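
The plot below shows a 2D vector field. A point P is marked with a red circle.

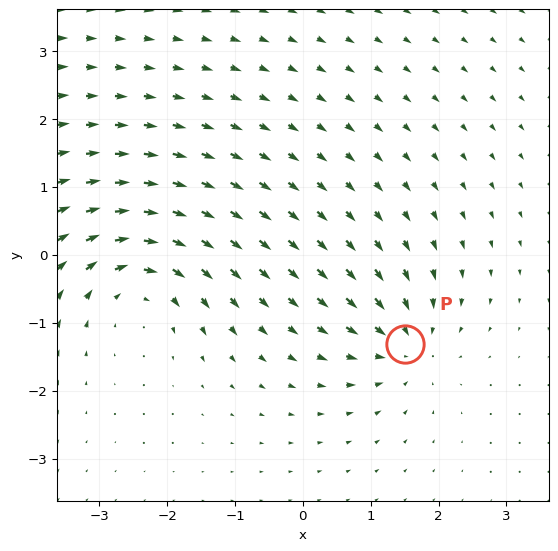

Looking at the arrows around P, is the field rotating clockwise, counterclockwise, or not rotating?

not rotating

Near P at (1.5, -1.3) the arrows show no circulation. The curl there is ≈0.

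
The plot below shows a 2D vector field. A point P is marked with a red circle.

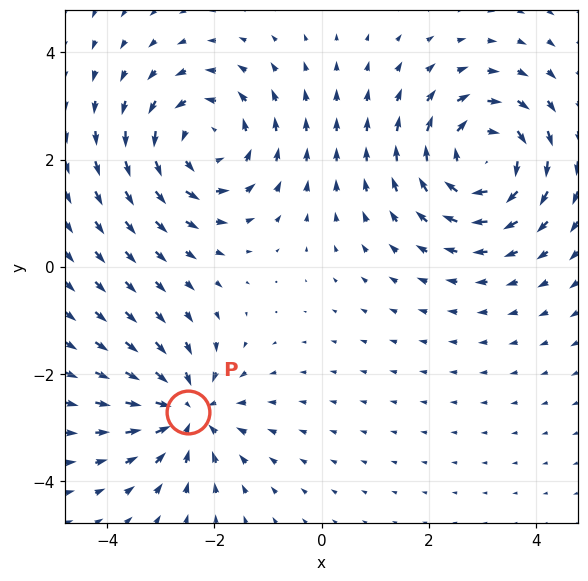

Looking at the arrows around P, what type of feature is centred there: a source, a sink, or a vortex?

sink

At P (-2.5, -2.7) the arrows converge inward. Divergence about -4, curl ≈0 — negative divergence with near-zero curl is a sink.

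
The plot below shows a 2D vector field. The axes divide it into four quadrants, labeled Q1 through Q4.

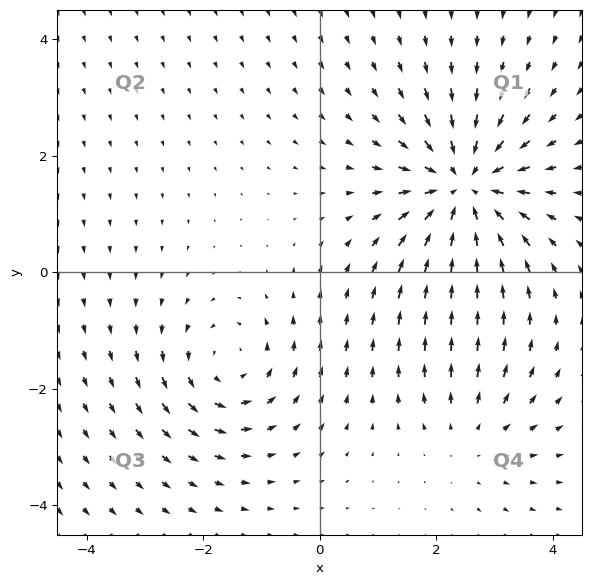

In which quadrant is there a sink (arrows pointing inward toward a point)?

The sink sits at approximately (2.5, 1.4), which lies in quadrant Q1. The divergence there is about -5, negative as expected for a sink.

Q1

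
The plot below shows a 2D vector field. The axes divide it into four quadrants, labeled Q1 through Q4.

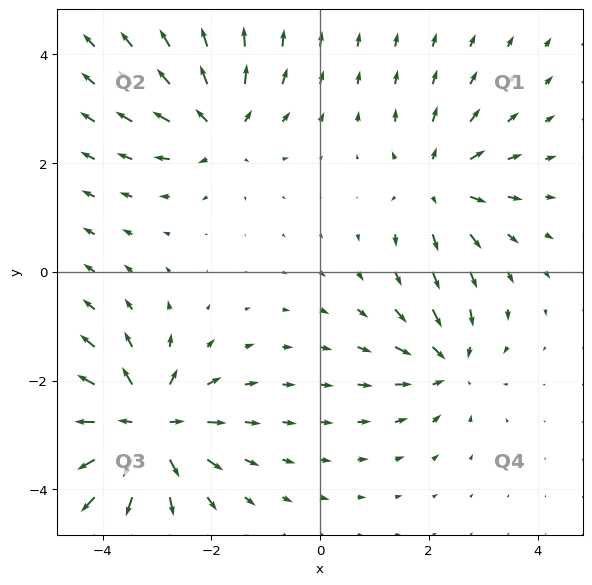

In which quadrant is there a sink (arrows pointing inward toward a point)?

The sink sits at approximately (2.4, -1.7), which lies in quadrant Q4. The divergence there is about -4, negative as expected for a sink.

Q4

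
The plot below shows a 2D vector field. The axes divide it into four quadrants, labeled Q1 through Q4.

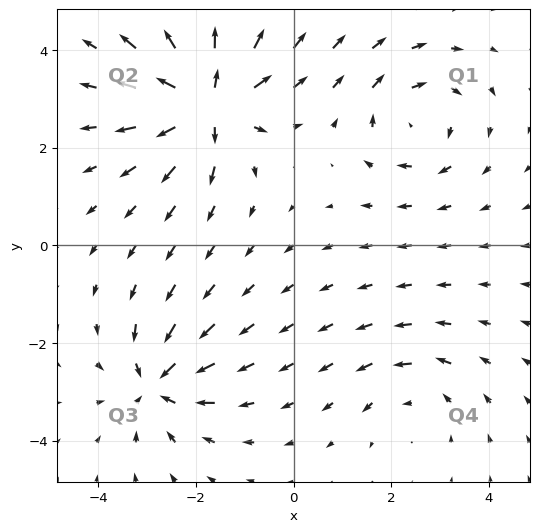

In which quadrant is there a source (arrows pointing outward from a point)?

Q2

The source sits at approximately (-1.8, 2.9), which lies in quadrant Q2. The divergence there is about +6, positive as expected for a source.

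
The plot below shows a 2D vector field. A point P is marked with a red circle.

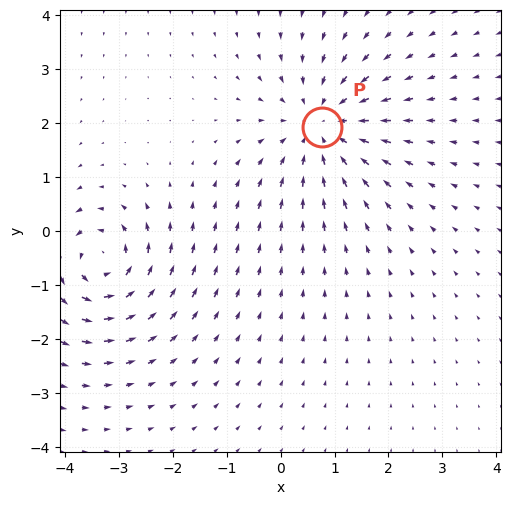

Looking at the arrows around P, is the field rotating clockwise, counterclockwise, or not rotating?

Near P at (0.8, 1.9) the arrows show no circulation. The curl there is ≈0.

not rotating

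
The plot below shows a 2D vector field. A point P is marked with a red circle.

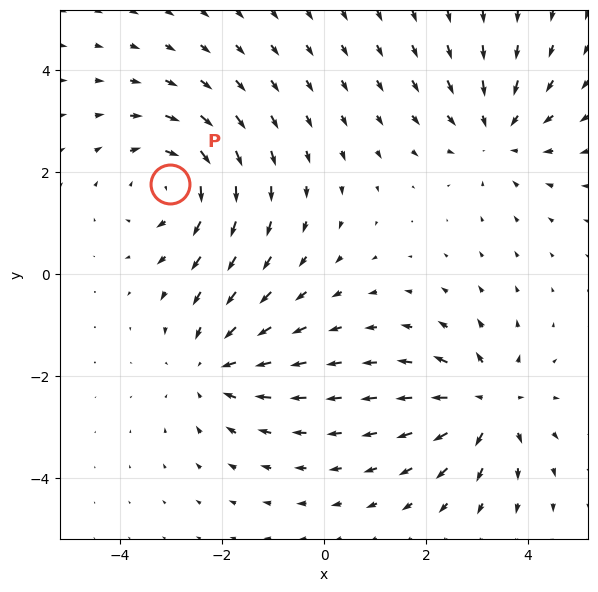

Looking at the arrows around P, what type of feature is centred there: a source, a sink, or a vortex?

vortex

At P (-3.0, 1.8) the arrows circulate clockwise. Divergence ≈0, curl about -4 — near-zero divergence with nonzero curl is a vortex.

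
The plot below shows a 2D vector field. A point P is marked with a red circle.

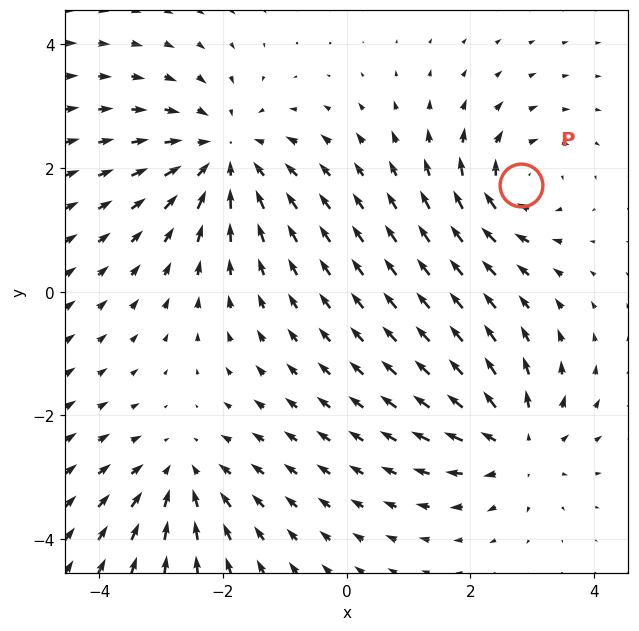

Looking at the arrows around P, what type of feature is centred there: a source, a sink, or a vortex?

vortex

At P (2.8, 1.7) the arrows circulate clockwise. Divergence ≈0, curl about -5 — near-zero divergence with nonzero curl is a vortex.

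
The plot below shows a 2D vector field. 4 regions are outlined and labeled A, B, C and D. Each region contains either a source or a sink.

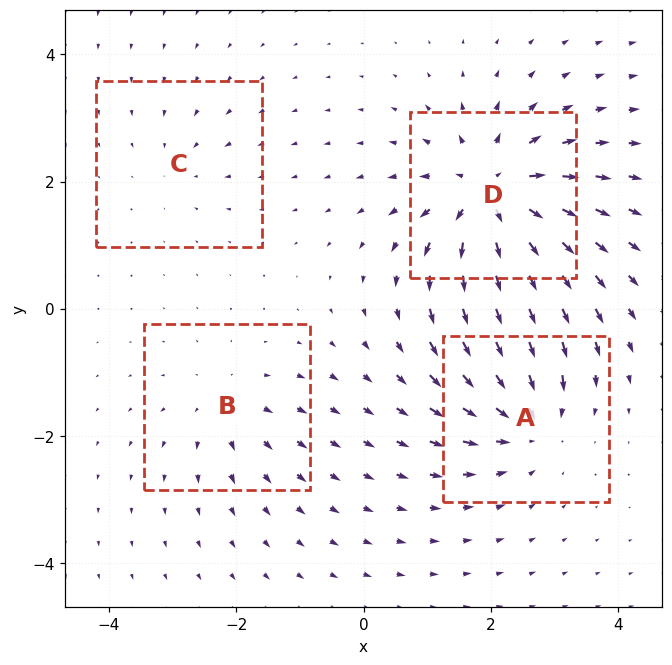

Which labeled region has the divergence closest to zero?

Divergence at each region's feature centre — A: about -5, B: about +3, C: about -2, D: about +8. Region C is closest to zero.

C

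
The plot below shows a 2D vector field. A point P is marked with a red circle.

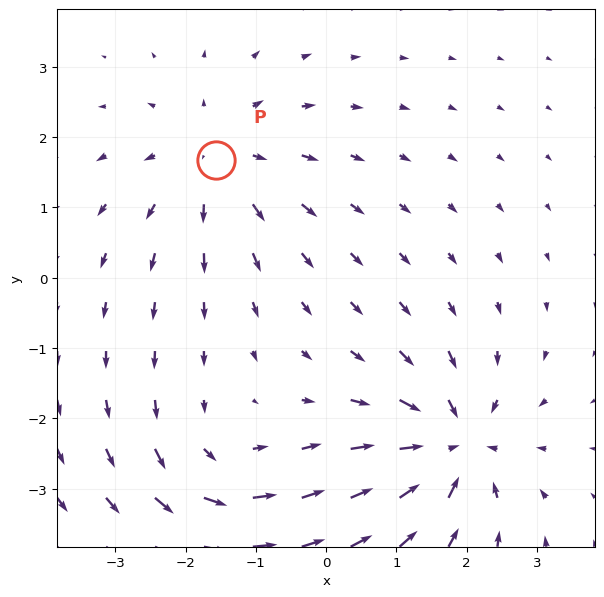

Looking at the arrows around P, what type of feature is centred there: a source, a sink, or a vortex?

source

At P (-1.6, 1.7) the arrows spread outward. Divergence about +3, curl ≈0 — positive divergence with near-zero curl is a source.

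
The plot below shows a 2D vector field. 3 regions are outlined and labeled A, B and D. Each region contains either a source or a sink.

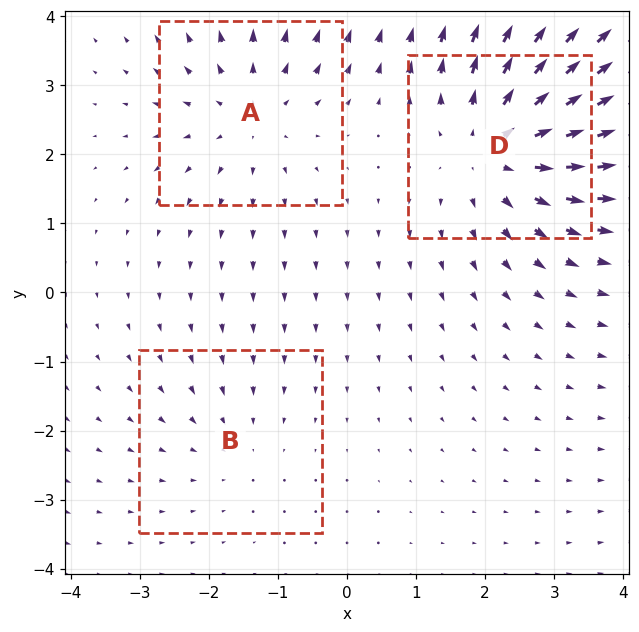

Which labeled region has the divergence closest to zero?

Divergence at each region's feature centre — A: about +3, B: about -2, D: about +4. Region B is closest to zero.

B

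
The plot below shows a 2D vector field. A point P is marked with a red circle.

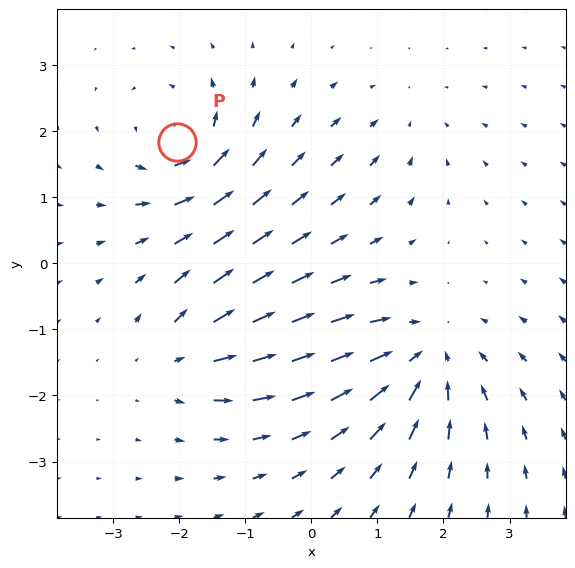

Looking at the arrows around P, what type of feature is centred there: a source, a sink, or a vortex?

At P (-2.0, 1.8) the arrows circulate counterclockwise. Divergence ≈0, curl about +6 — near-zero divergence with nonzero curl is a vortex.

vortex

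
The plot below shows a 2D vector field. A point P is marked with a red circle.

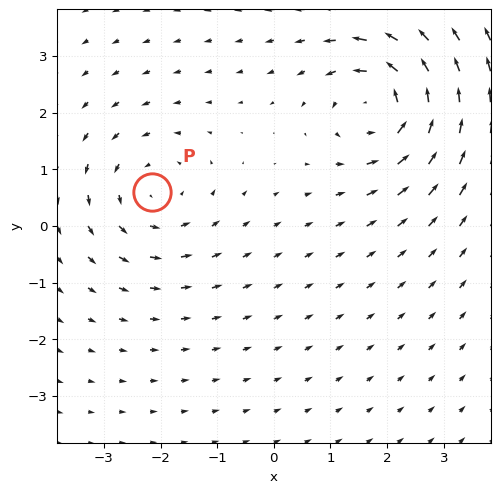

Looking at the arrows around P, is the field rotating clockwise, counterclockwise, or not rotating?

counterclockwise

Near P at (-2.2, 0.6) the arrows circulate counterclockwise. The curl (z-component) there is about +3; positive curl means counterclockwise rotation.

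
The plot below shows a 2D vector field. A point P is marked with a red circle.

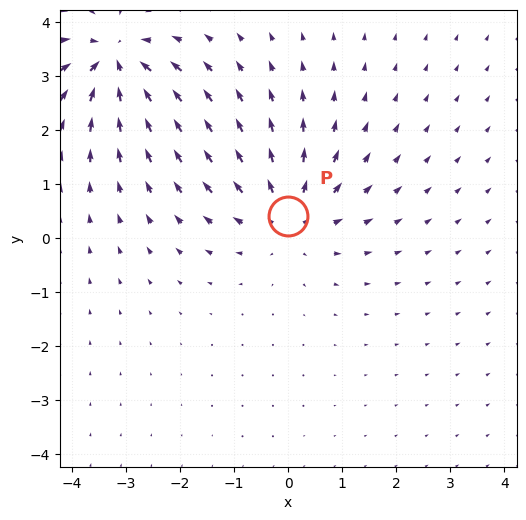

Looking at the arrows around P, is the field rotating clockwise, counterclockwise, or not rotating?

Near P at (-0.0, 0.4) the arrows show no circulation. The curl there is ≈0.

not rotating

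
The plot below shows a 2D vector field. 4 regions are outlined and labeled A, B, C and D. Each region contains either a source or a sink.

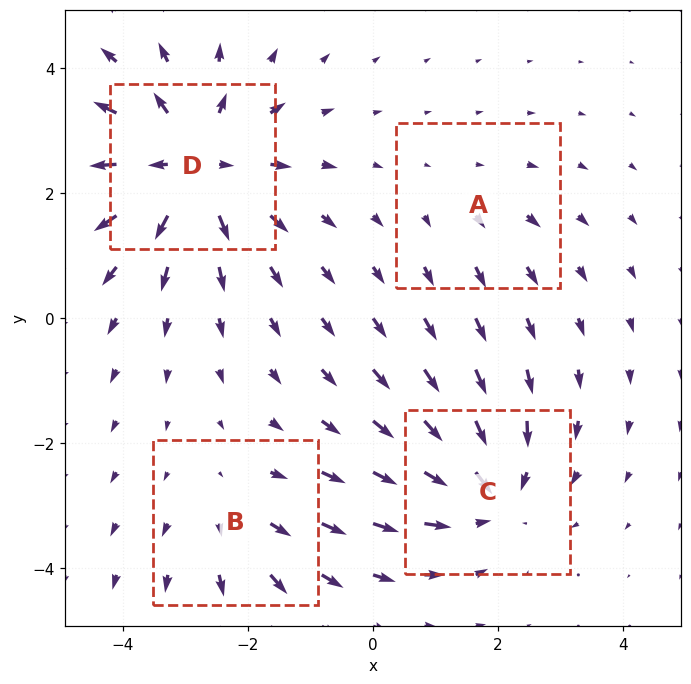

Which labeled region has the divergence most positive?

Divergence at each region's feature centre — A: about +2, B: about +3, C: about -4, D: about +6. Region D is most positive.

D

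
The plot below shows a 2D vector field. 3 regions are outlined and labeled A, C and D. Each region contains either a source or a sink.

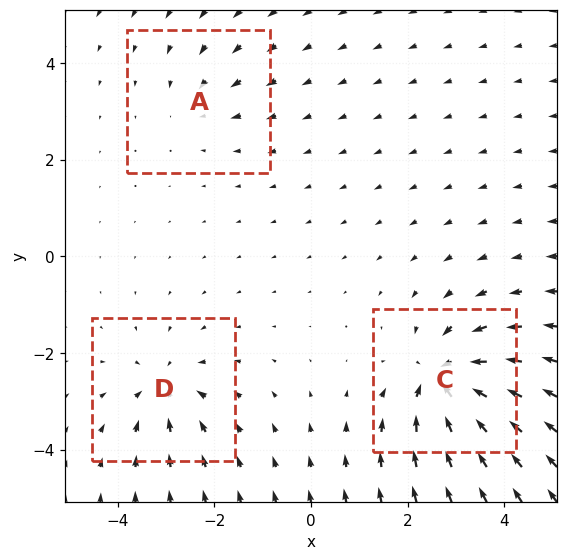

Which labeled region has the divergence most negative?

Divergence at each region's feature centre — A: about -2, C: about -6, D: about -4. Region C is most negative.

C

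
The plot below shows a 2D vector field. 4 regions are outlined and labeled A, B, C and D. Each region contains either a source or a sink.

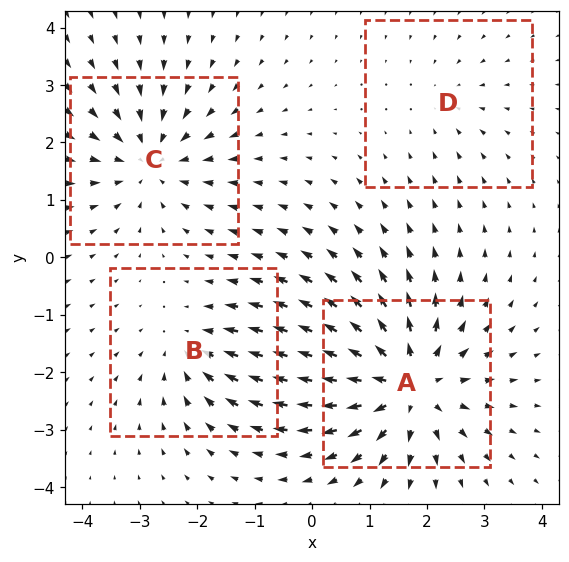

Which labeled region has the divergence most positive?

Divergence at each region's feature centre — A: about +7, B: about -3, C: about -5, D: about -2. Region A is most positive.

A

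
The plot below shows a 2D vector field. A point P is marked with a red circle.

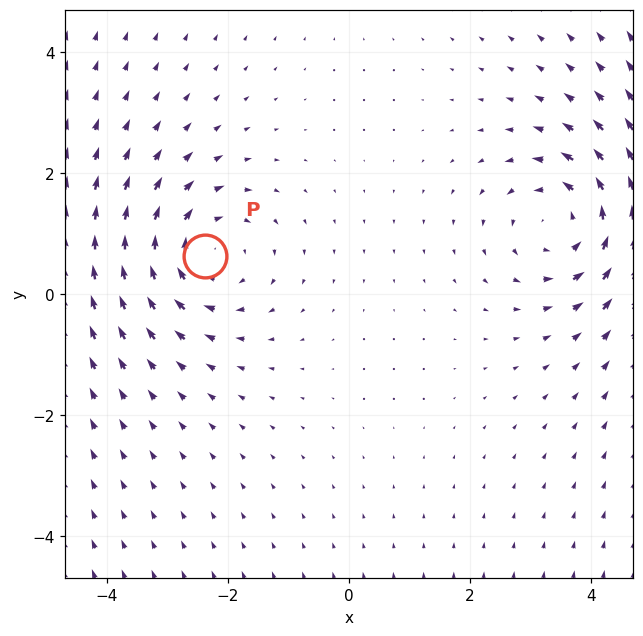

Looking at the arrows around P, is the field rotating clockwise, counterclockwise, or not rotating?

clockwise

Near P at (-2.4, 0.6) the arrows circulate clockwise. The curl (z-component) there is about -3; negative curl means clockwise rotation.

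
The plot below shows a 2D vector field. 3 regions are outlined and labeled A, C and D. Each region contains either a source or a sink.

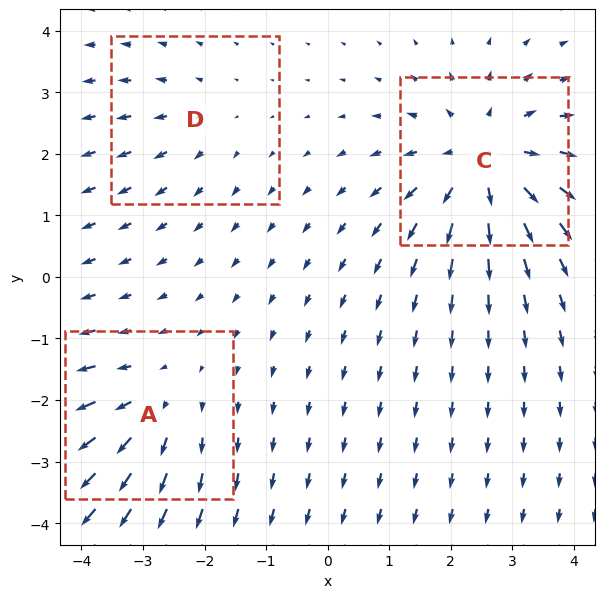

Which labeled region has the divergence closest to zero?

D

Divergence at each region's feature centre — A: about +3, C: about +5, D: about +2. Region D is closest to zero.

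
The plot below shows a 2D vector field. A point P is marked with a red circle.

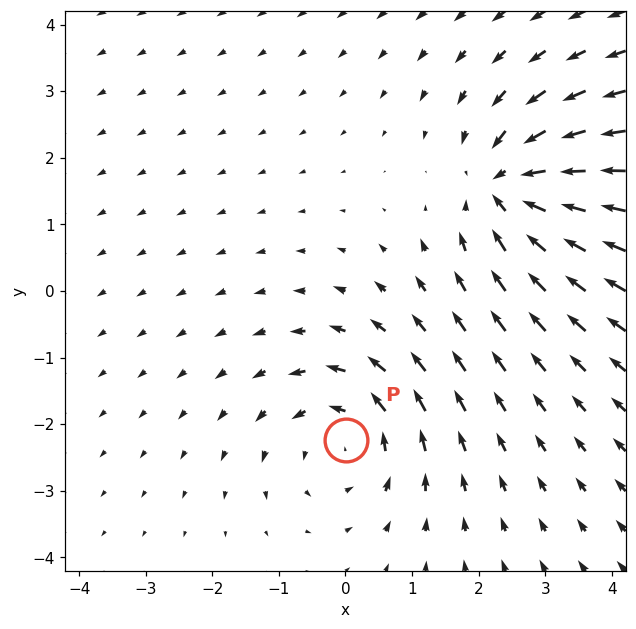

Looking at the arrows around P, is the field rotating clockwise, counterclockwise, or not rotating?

counterclockwise

Near P at (0.0, -2.2) the arrows circulate counterclockwise. The curl (z-component) there is about +3; positive curl means counterclockwise rotation.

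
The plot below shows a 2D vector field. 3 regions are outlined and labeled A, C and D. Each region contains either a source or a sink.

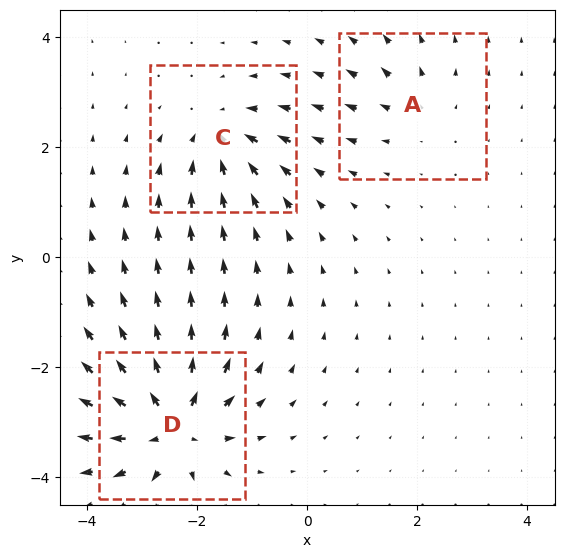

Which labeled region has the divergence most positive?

D

Divergence at each region's feature centre — A: about +2, C: about -4, D: about +6. Region D is most positive.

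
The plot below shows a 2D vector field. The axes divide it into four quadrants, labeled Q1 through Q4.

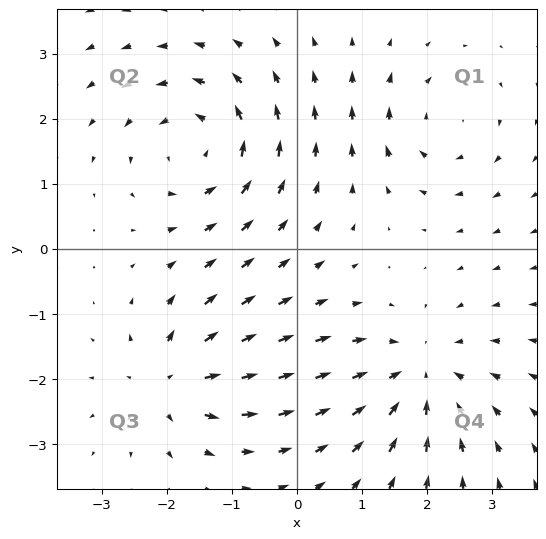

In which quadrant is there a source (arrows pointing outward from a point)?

The source sits at approximately (-1.9, -2.0), which lies in quadrant Q3. The divergence there is about +4, positive as expected for a source.

Q3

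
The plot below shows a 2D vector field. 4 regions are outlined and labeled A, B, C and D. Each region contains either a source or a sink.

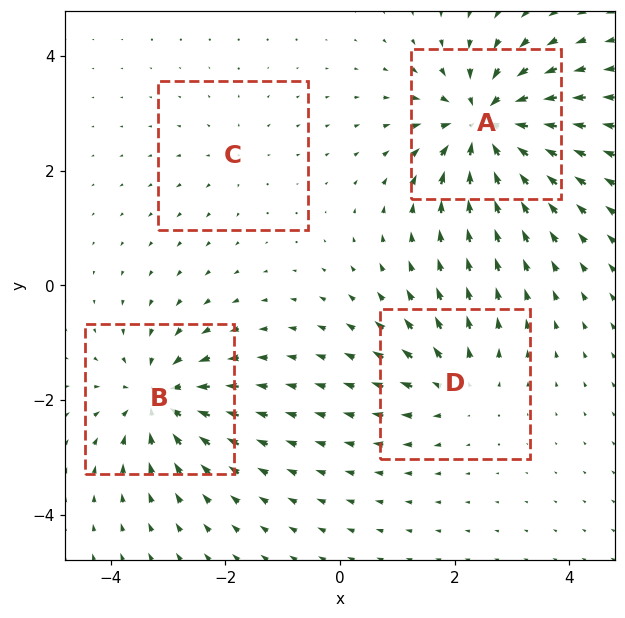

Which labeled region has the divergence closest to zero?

C

Divergence at each region's feature centre — A: about -8, B: about -6, C: about +2, D: about +4. Region C is closest to zero.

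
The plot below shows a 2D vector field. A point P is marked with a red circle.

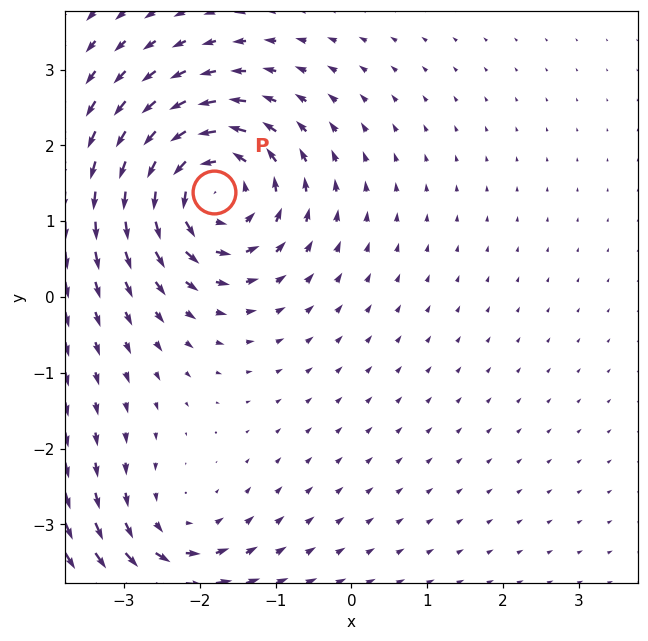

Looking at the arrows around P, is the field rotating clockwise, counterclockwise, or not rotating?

counterclockwise

Near P at (-1.8, 1.4) the arrows circulate counterclockwise. The curl (z-component) there is about +6; positive curl means counterclockwise rotation.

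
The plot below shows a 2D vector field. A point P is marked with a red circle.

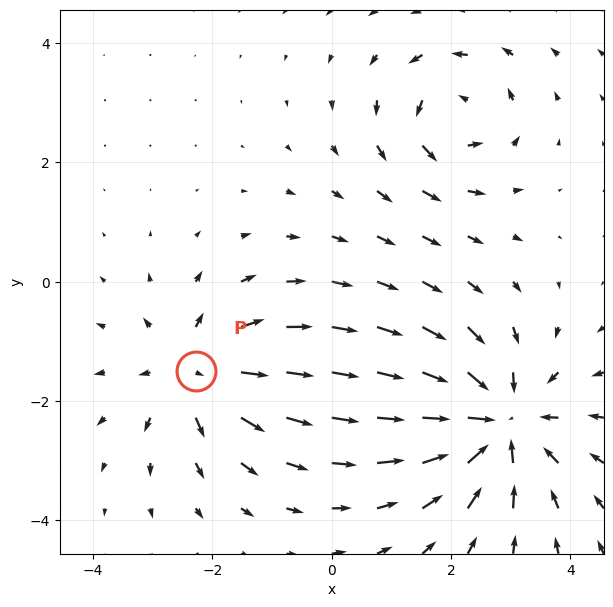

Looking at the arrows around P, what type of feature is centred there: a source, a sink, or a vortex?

source

At P (-2.3, -1.5) the arrows spread outward. Divergence about +4, curl ≈0 — positive divergence with near-zero curl is a source.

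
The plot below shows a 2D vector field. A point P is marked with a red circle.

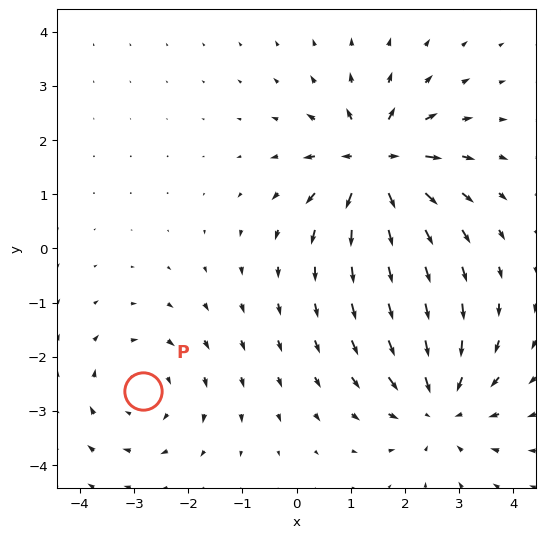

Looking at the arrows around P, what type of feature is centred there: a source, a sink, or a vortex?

At P (-2.8, -2.6) the arrows circulate clockwise. Divergence ≈0, curl about -3 — near-zero divergence with nonzero curl is a vortex.

vortex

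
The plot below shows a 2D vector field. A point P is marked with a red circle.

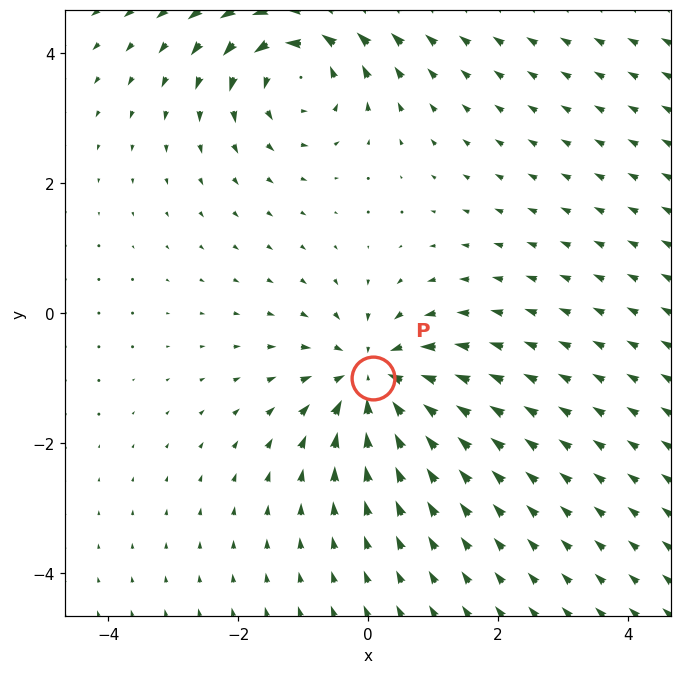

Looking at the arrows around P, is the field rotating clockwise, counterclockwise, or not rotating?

not rotating

Near P at (0.1, -1.0) the arrows show no circulation. The curl there is ≈0.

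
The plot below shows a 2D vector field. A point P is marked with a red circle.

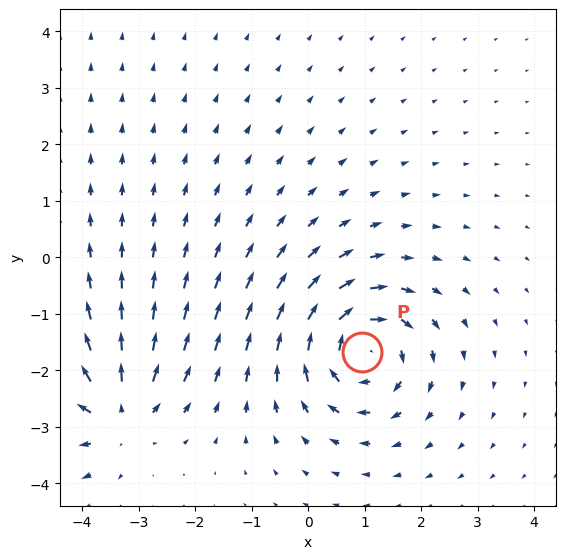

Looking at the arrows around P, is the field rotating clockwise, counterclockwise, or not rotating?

clockwise

Near P at (0.9, -1.7) the arrows circulate clockwise. The curl (z-component) there is about -6; negative curl means clockwise rotation.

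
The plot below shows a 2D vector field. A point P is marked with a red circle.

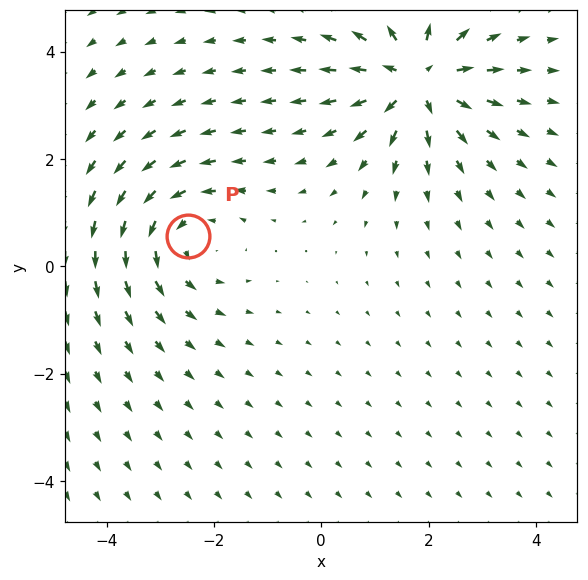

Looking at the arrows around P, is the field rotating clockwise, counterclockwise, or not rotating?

Near P at (-2.5, 0.6) the arrows circulate counterclockwise. The curl (z-component) there is about +3; positive curl means counterclockwise rotation.

counterclockwise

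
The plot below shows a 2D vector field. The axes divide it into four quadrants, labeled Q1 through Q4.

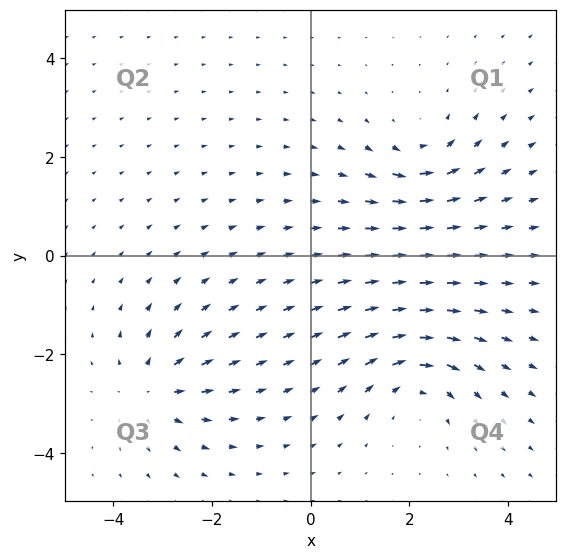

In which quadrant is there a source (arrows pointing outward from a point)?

Q3

The source sits at approximately (-3.2, -2.7), which lies in quadrant Q3. The divergence there is about +5, positive as expected for a source.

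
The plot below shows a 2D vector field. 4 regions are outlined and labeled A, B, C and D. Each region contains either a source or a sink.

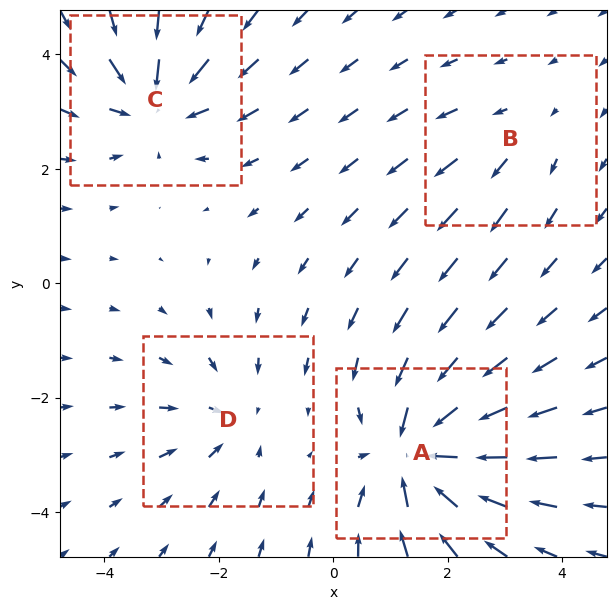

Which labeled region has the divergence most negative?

Divergence at each region's feature centre — A: about -6, B: about +2, C: about -5, D: about -3. Region A is most negative.

A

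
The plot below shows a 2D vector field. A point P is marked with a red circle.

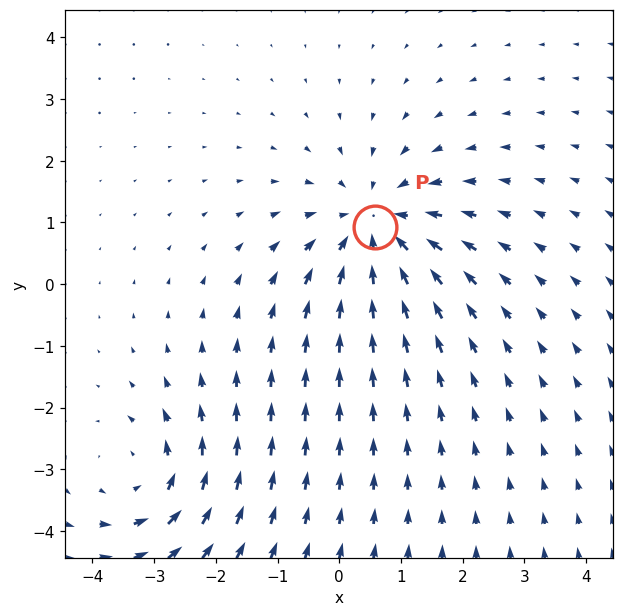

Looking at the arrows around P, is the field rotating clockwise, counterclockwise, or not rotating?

Near P at (0.6, 0.9) the arrows show no circulation. The curl there is ≈0.

not rotating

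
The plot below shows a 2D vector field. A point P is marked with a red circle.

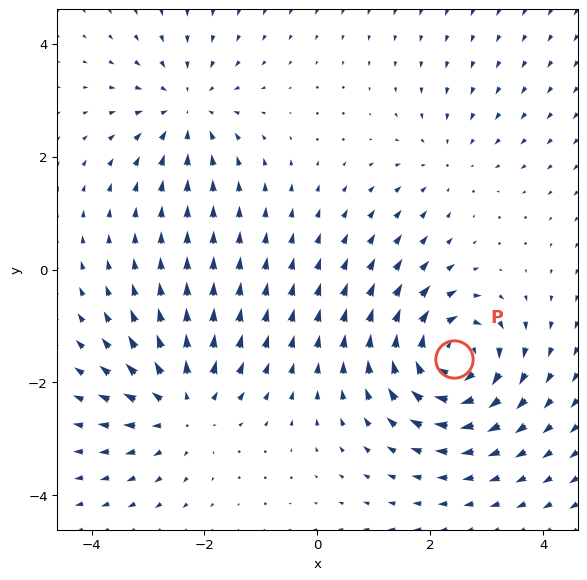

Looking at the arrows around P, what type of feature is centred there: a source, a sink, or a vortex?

At P (2.4, -1.6) the arrows circulate clockwise. Divergence ≈0, curl about -7 — near-zero divergence with nonzero curl is a vortex.

vortex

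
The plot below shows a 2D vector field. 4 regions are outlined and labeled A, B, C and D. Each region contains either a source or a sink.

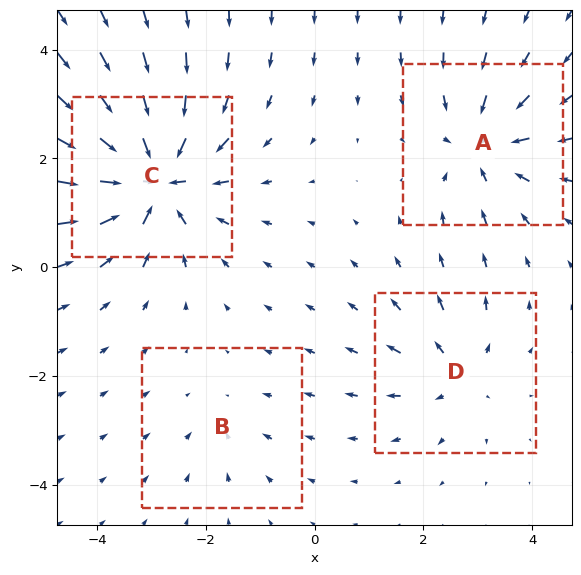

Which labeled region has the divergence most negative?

Divergence at each region's feature centre — A: about -5, B: about -2, C: about -8, D: about +4. Region C is most negative.

C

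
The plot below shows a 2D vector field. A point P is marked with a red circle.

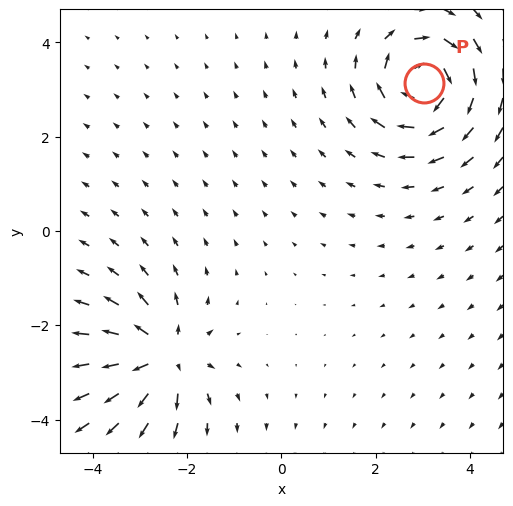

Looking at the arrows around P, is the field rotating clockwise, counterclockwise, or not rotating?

Near P at (3.0, 3.1) the arrows circulate clockwise. The curl (z-component) there is about -6; negative curl means clockwise rotation.

clockwise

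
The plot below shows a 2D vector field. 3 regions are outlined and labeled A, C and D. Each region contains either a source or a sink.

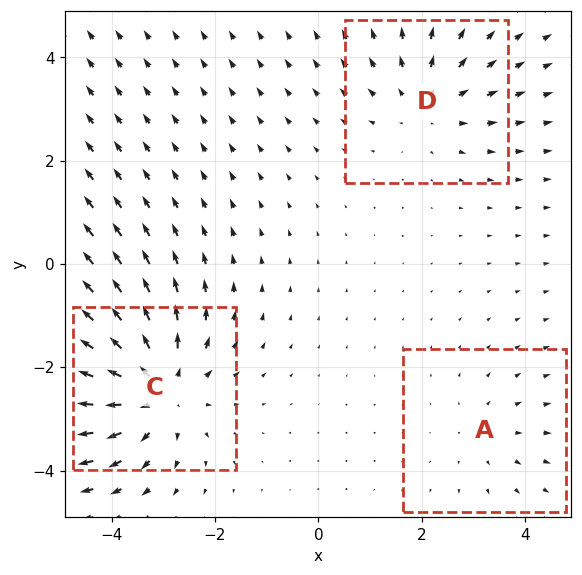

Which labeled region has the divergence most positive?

C

Divergence at each region's feature centre — A: about +2, C: about +5, D: about +3. Region C is most positive.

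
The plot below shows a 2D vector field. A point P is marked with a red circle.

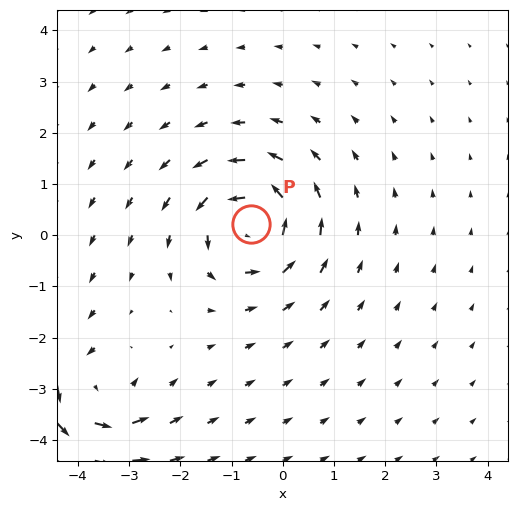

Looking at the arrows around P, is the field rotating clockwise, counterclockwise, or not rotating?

Near P at (-0.6, 0.2) the arrows circulate counterclockwise. The curl (z-component) there is about +6; positive curl means counterclockwise rotation.

counterclockwise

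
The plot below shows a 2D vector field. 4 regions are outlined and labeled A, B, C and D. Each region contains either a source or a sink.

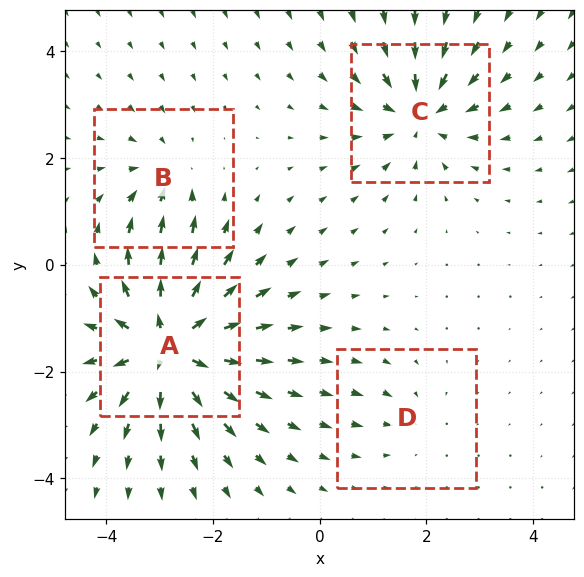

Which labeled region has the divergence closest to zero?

D

Divergence at each region's feature centre — A: about +8, B: about -4, C: about -5, D: about -2. Region D is closest to zero.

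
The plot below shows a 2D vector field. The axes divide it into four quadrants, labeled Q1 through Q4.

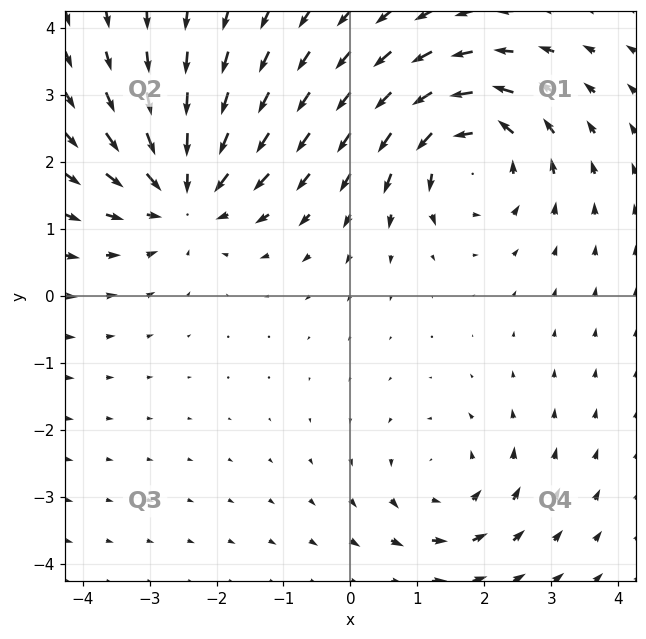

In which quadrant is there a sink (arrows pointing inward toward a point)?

The sink sits at approximately (-2.5, 1.5), which lies in quadrant Q2. The divergence there is about -5, negative as expected for a sink.

Q2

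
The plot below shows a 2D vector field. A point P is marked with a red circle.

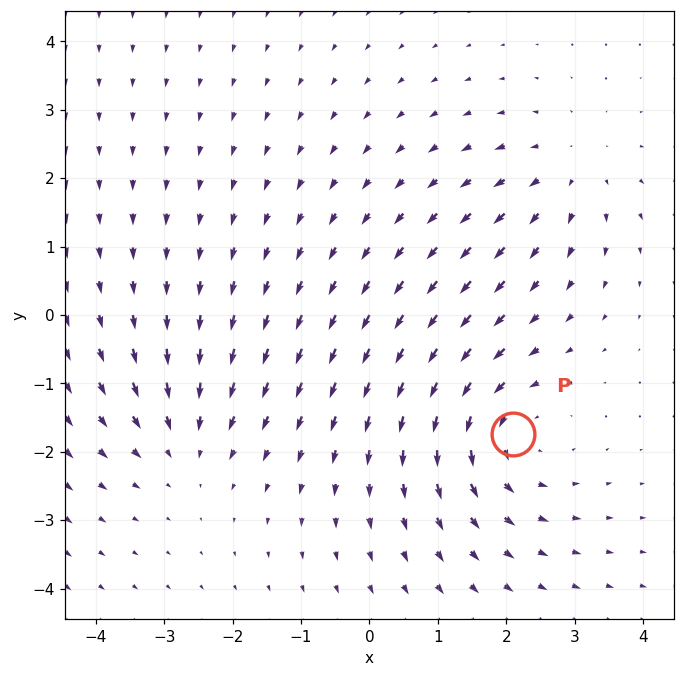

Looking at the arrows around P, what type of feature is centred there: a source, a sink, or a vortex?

vortex

At P (2.1, -1.7) the arrows circulate counterclockwise. Divergence ≈0, curl about +3 — near-zero divergence with nonzero curl is a vortex.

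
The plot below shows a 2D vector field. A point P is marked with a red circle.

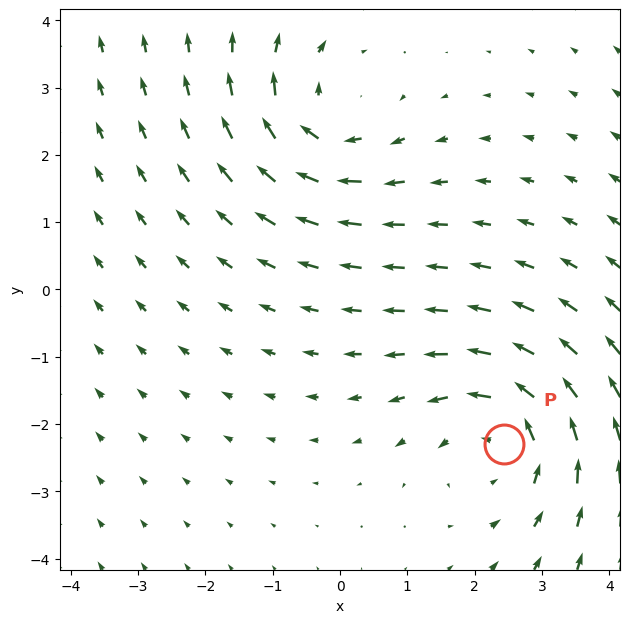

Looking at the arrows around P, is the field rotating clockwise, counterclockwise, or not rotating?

Near P at (2.4, -2.3) the arrows circulate counterclockwise. The curl (z-component) there is about +4; positive curl means counterclockwise rotation.

counterclockwise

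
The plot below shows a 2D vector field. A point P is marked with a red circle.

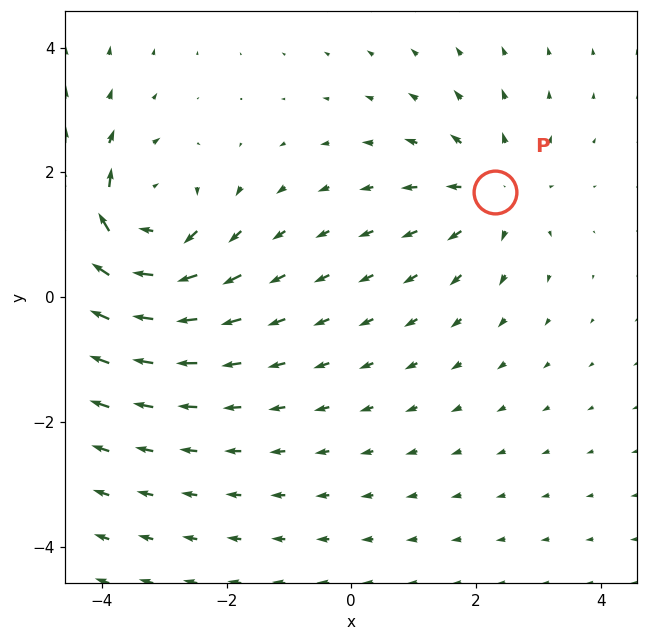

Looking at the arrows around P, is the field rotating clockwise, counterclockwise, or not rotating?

Near P at (2.3, 1.7) the arrows show no circulation. The curl there is ≈0.

not rotating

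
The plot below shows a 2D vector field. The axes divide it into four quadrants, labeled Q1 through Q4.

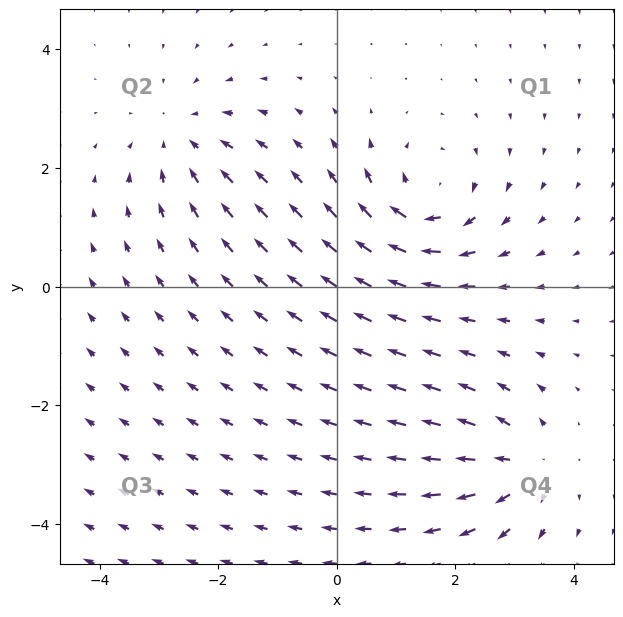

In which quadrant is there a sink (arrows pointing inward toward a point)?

Q2

The sink sits at approximately (-2.6, 2.5), which lies in quadrant Q2. The divergence there is about -4, negative as expected for a sink.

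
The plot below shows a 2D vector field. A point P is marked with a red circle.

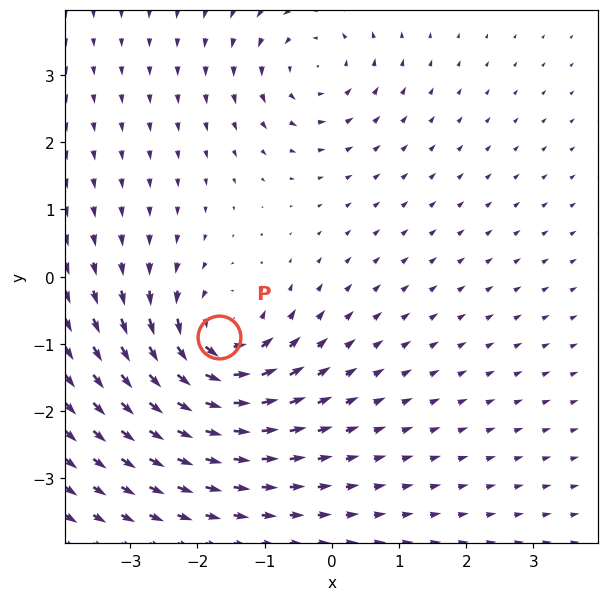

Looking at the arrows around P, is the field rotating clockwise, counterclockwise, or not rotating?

counterclockwise

Near P at (-1.7, -0.9) the arrows circulate counterclockwise. The curl (z-component) there is about +7; positive curl means counterclockwise rotation.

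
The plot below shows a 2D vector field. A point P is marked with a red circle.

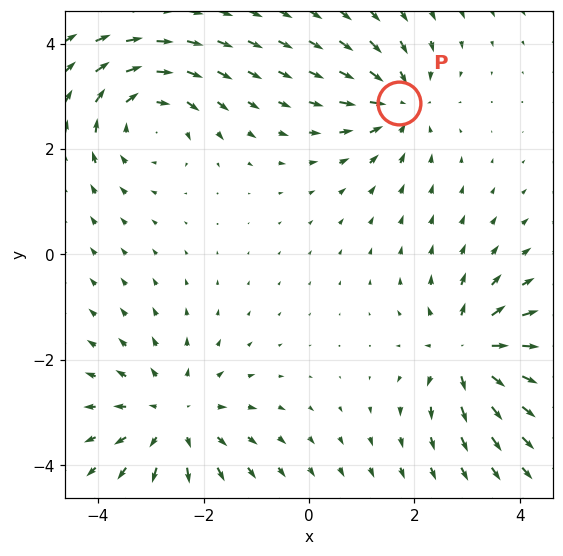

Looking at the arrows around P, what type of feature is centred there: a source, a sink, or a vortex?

At P (1.7, 2.9) the arrows converge inward. Divergence about -4, curl ≈0 — negative divergence with near-zero curl is a sink.

sink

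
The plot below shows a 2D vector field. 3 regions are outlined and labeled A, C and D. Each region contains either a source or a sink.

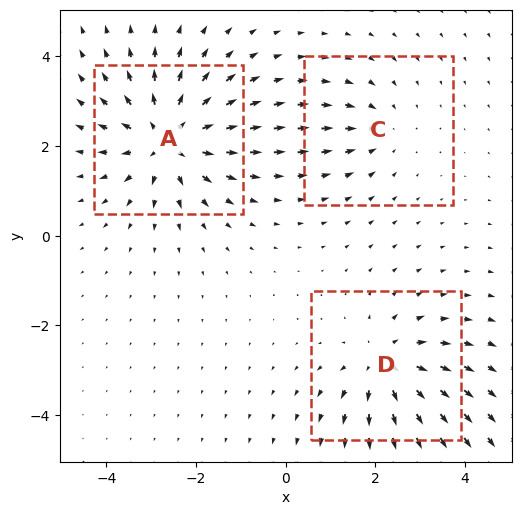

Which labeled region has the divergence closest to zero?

Divergence at each region's feature centre — A: about +5, C: about -2, D: about +4. Region C is closest to zero.

C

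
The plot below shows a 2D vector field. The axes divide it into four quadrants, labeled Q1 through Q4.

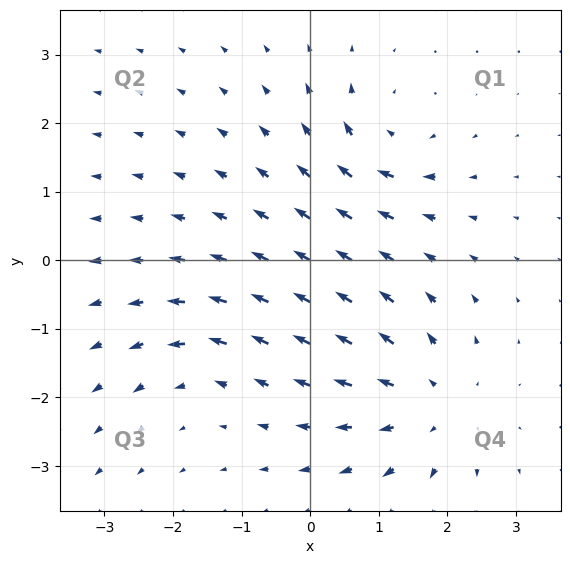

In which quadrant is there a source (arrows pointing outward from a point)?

The source sits at approximately (1.7, -2.1), which lies in quadrant Q4. The divergence there is about +4, positive as expected for a source.

Q4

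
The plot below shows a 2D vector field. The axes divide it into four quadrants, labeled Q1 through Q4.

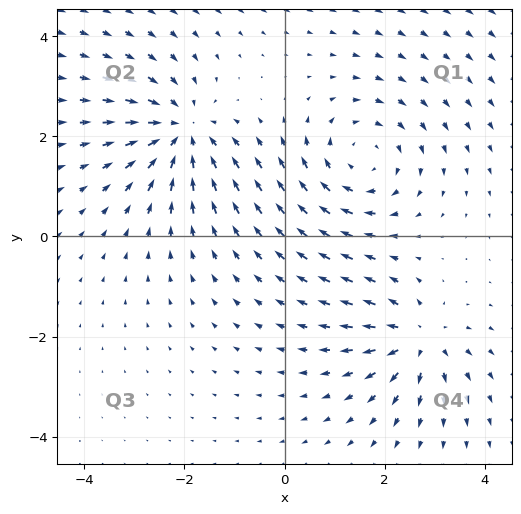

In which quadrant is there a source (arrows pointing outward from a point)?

The source sits at approximately (2.7, -2.1), which lies in quadrant Q4. The divergence there is about +5, positive as expected for a source.

Q4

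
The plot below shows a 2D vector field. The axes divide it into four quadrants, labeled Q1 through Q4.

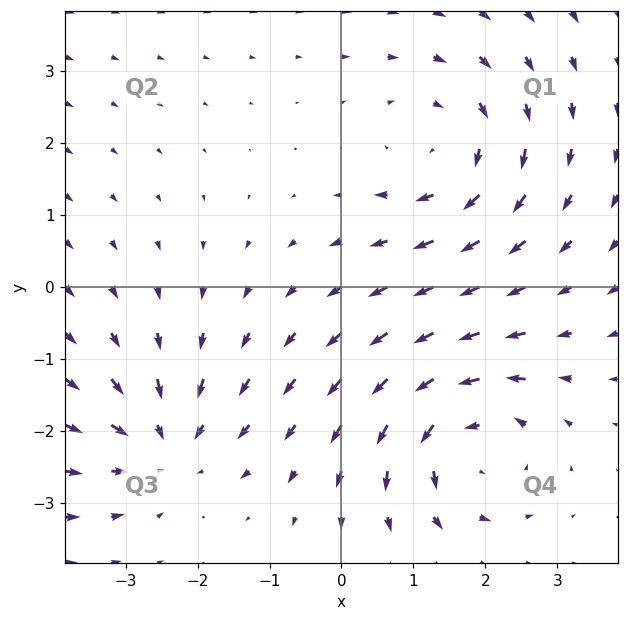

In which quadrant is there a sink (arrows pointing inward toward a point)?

The sink sits at approximately (-2.5, -2.2), which lies in quadrant Q3. The divergence there is about -4, negative as expected for a sink.

Q3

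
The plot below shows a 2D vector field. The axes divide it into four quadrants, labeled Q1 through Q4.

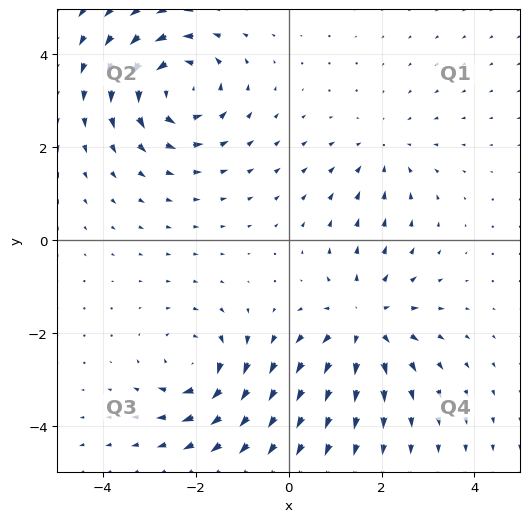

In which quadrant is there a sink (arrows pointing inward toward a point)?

The sink sits at approximately (2.1, 1.9), which lies in quadrant Q1. The divergence there is about -2, negative as expected for a sink.

Q1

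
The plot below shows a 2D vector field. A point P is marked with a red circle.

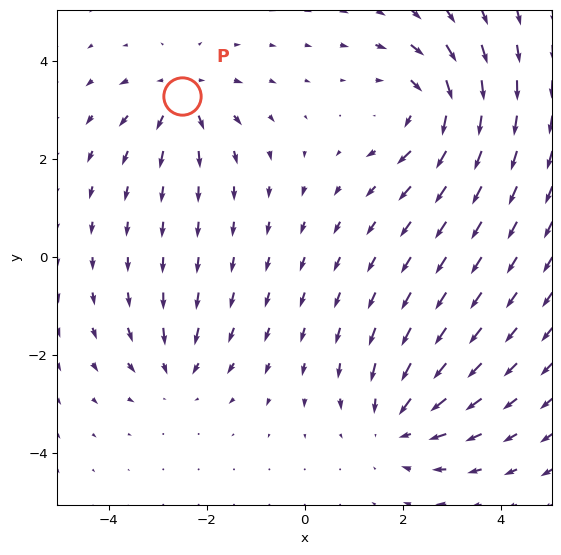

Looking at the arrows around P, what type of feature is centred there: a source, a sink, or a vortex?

At P (-2.5, 3.3) the arrows spread outward. Divergence about +4, curl ≈0 — positive divergence with near-zero curl is a source.

source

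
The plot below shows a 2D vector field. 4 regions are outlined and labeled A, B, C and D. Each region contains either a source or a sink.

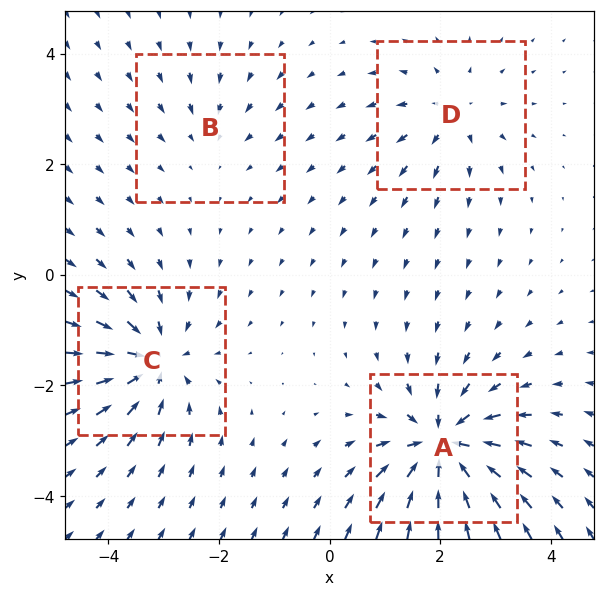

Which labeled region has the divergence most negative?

A

Divergence at each region's feature centre — A: about -9, B: about -3, C: about -7, D: about +4. Region A is most negative.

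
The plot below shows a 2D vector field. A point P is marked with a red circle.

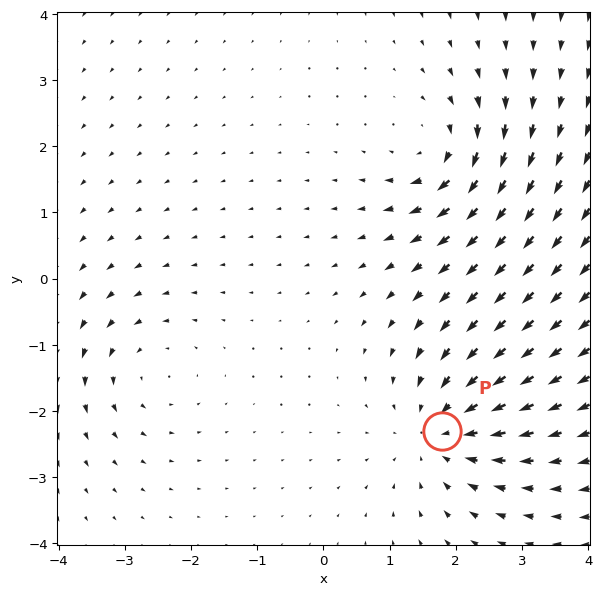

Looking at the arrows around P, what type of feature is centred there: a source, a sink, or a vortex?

At P (1.8, -2.3) the arrows converge inward. Divergence about -4, curl ≈0 — negative divergence with near-zero curl is a sink.

sink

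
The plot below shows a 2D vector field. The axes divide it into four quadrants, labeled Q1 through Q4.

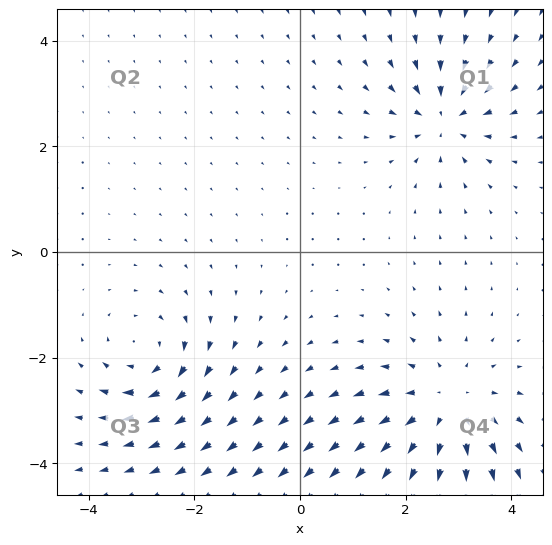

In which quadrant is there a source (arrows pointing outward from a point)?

The source sits at approximately (2.8, -2.9), which lies in quadrant Q4. The divergence there is about +4, positive as expected for a source.

Q4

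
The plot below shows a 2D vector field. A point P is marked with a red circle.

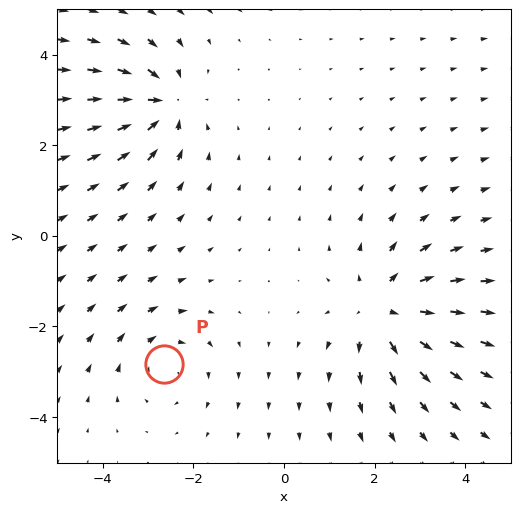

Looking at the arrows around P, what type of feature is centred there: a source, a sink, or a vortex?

vortex

At P (-2.7, -2.8) the arrows circulate clockwise. Divergence ≈0, curl about -3 — near-zero divergence with nonzero curl is a vortex.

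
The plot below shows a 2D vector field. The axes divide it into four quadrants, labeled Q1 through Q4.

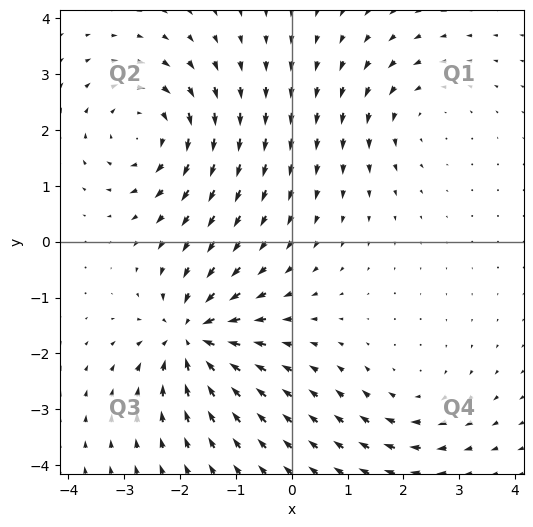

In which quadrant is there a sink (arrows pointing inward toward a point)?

The sink sits at approximately (-1.8, -1.7), which lies in quadrant Q3. The divergence there is about -6, negative as expected for a sink.

Q3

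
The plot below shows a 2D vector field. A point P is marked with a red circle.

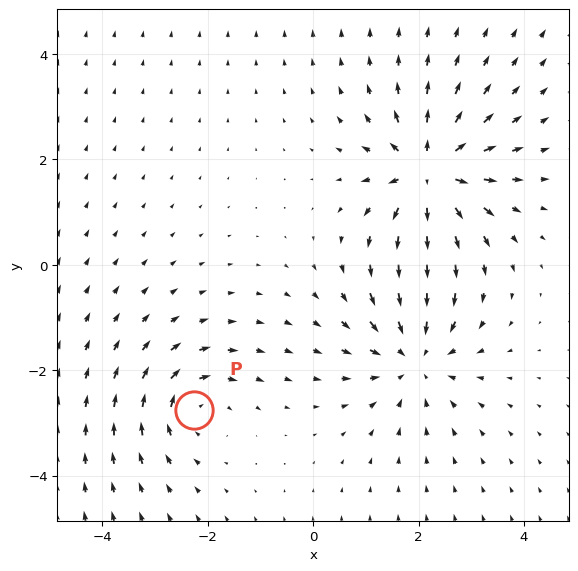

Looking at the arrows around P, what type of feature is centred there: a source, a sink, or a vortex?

At P (-2.3, -2.8) the arrows circulate clockwise. Divergence ≈0, curl about -4 — near-zero divergence with nonzero curl is a vortex.

vortex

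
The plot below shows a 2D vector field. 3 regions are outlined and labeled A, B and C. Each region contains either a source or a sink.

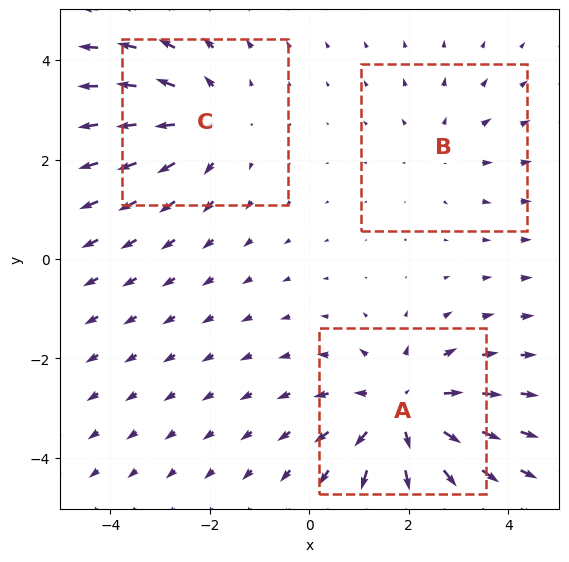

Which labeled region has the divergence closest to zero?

B

Divergence at each region's feature centre — A: about +4, B: about +2, C: about +3. Region B is closest to zero.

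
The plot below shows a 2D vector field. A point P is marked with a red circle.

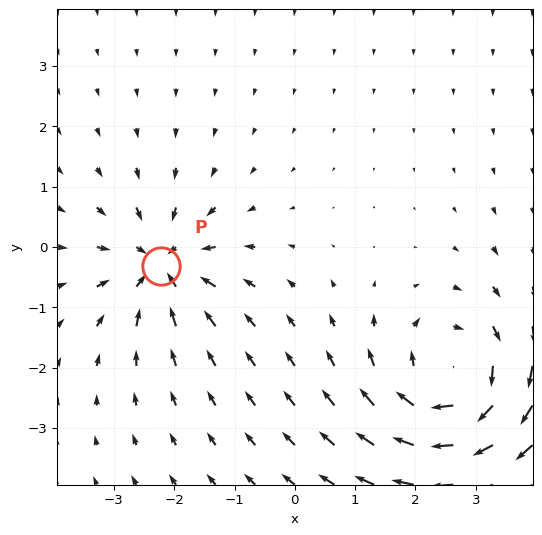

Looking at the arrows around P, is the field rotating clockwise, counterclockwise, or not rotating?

not rotating

Near P at (-2.2, -0.3) the arrows show no circulation. The curl there is ≈0.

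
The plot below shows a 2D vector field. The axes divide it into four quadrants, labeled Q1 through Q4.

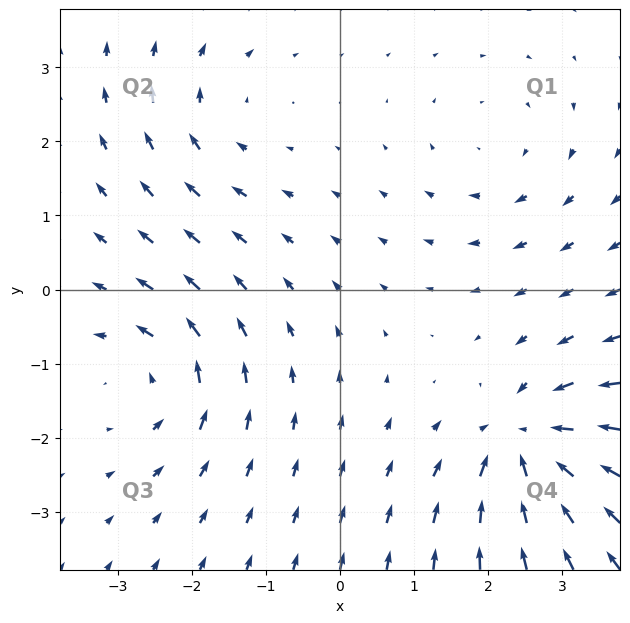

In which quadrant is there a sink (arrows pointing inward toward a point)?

Q4

The sink sits at approximately (2.5, -2.1), which lies in quadrant Q4. The divergence there is about -7, negative as expected for a sink.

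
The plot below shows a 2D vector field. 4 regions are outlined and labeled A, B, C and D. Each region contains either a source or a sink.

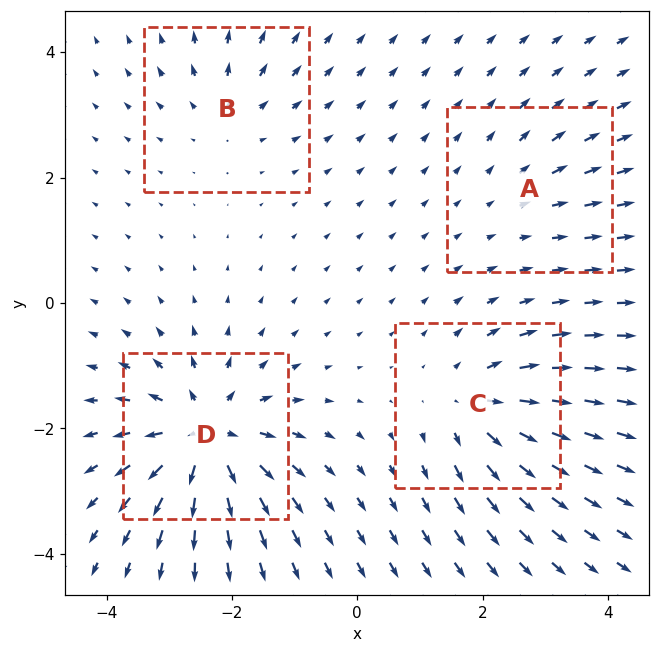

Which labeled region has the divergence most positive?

D

Divergence at each region's feature centre — A: about +2, B: about +4, C: about +6, D: about +9. Region D is most positive.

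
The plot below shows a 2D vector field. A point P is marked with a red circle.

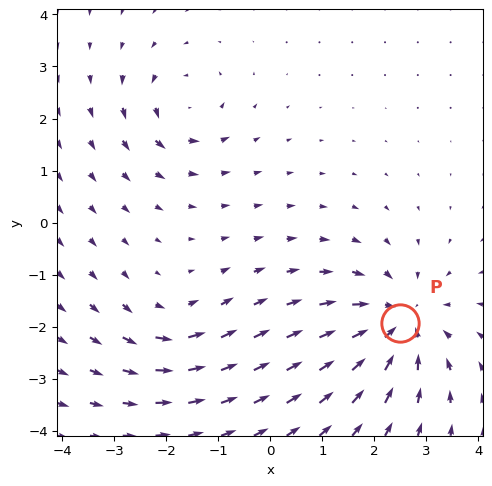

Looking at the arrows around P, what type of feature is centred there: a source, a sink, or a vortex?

At P (2.5, -1.9) the arrows converge inward. Divergence about -4, curl ≈0 — negative divergence with near-zero curl is a sink.

sink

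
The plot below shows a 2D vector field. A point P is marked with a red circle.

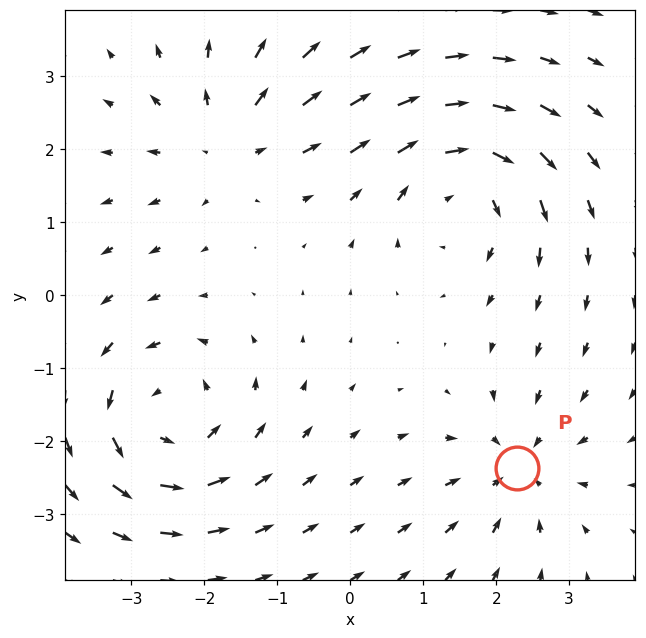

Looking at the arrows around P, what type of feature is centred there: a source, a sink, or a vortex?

sink

At P (2.3, -2.4) the arrows converge inward. Divergence about -4, curl ≈0 — negative divergence with near-zero curl is a sink.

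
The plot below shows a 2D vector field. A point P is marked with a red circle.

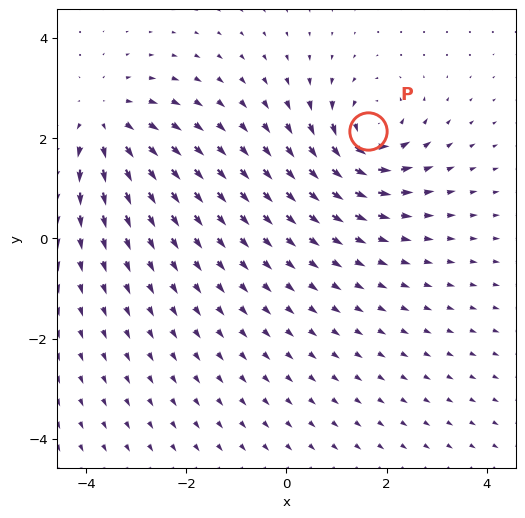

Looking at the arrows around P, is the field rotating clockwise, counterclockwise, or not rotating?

counterclockwise

Near P at (1.6, 2.1) the arrows circulate counterclockwise. The curl (z-component) there is about +4; positive curl means counterclockwise rotation.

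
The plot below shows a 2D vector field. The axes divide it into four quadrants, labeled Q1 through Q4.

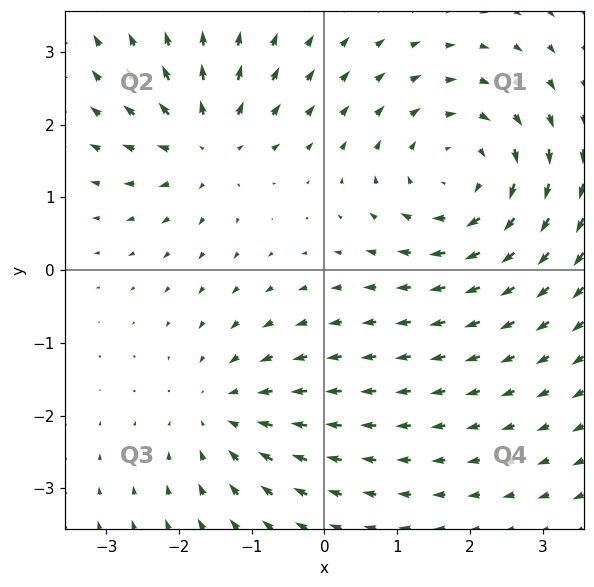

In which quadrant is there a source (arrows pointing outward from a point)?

Q2

The source sits at approximately (-1.6, 1.7), which lies in quadrant Q2. The divergence there is about +4, positive as expected for a source.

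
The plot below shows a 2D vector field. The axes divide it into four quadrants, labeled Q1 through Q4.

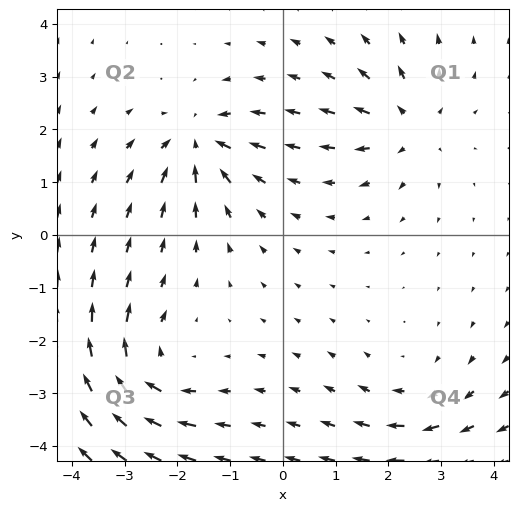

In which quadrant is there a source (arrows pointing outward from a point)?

Q1

The source sits at approximately (2.4, 2.1), which lies in quadrant Q1. The divergence there is about +4, positive as expected for a source.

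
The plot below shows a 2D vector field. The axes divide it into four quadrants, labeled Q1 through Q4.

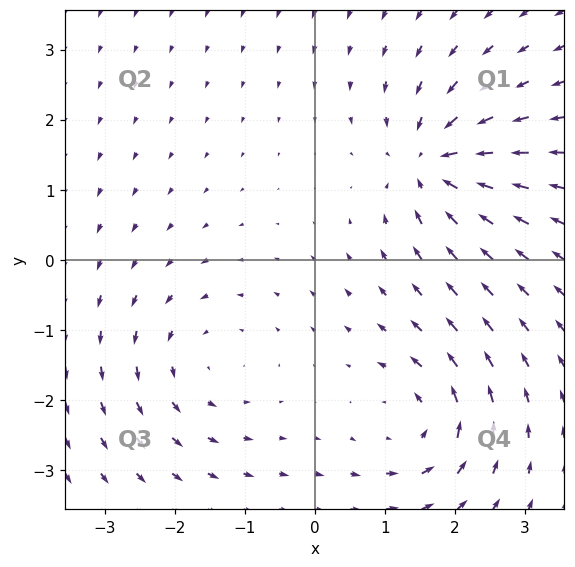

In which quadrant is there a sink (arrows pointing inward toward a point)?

Q1

The sink sits at approximately (1.7, 1.4), which lies in quadrant Q1. The divergence there is about -5, negative as expected for a sink.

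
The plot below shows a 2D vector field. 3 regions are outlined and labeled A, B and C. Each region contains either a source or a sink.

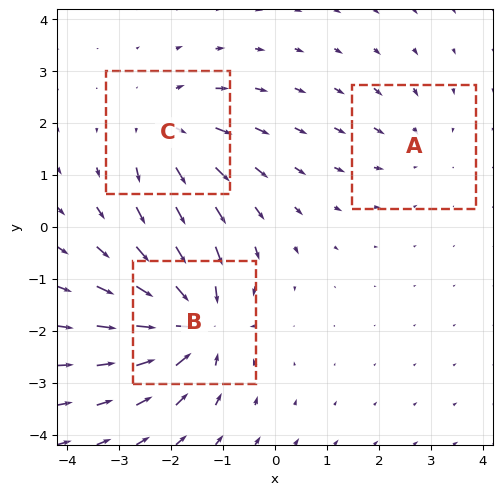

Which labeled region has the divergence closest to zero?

Divergence at each region's feature centre — A: about -2, B: about -5, C: about +3. Region A is closest to zero.

A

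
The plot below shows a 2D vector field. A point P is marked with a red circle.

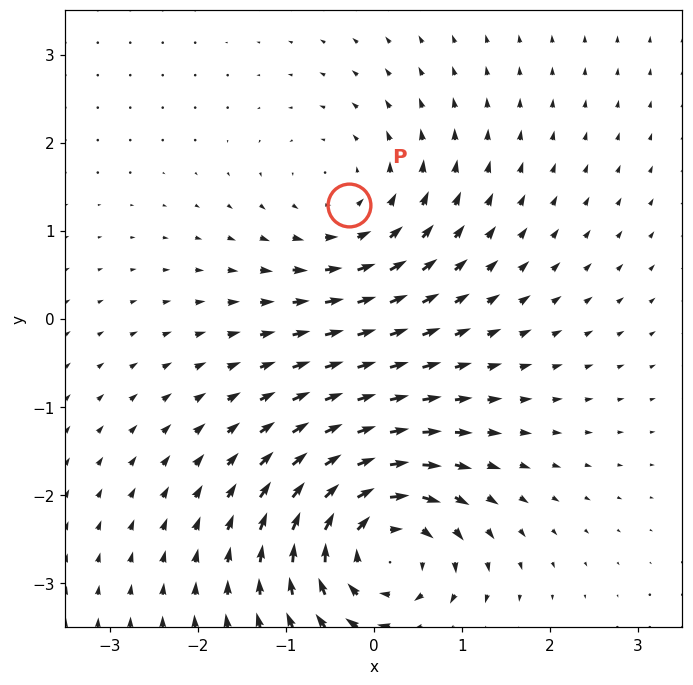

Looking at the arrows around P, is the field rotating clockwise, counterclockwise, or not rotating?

Near P at (-0.3, 1.3) the arrows circulate counterclockwise. The curl (z-component) there is about +3; positive curl means counterclockwise rotation.

counterclockwise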